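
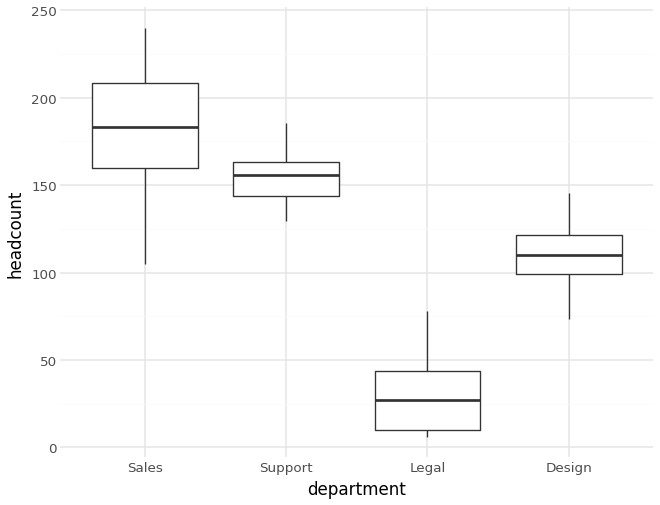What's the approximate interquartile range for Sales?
Q3 ≈ 200, Q1 ≈ 160; IQR ≈ 40.

≈ 40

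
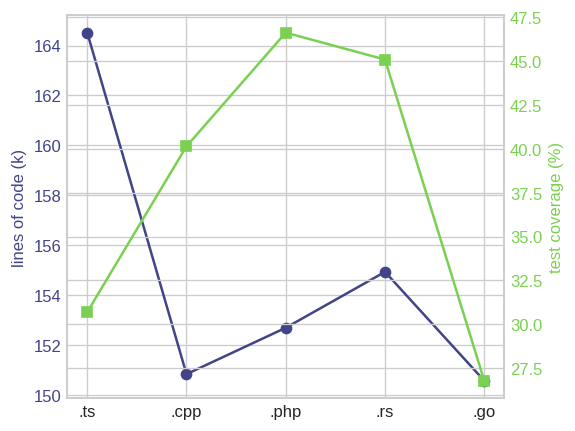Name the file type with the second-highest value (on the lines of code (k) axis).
.rs

Top 3 (on the lines of code (k) axis): .ts ≈ 164, .rs ≈ 154, .php ≈ 152.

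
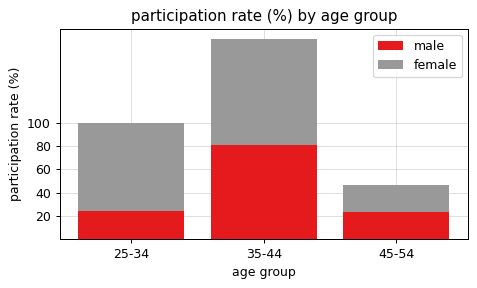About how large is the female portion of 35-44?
female top ≈ 180, bottom ≈ 80; segment ≈ 100.

≈ 100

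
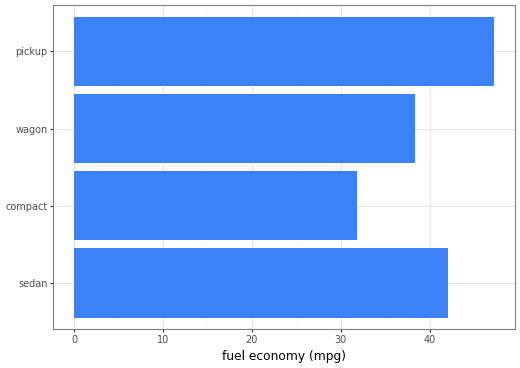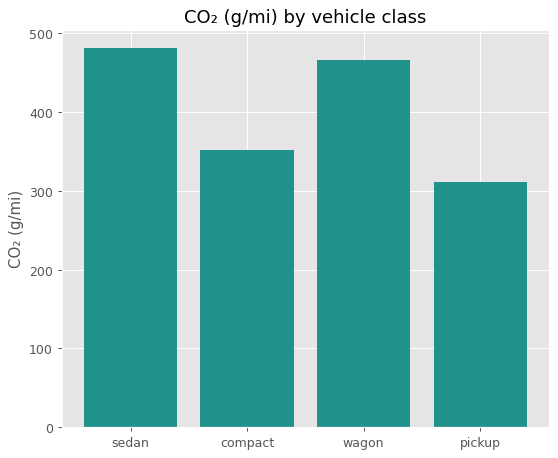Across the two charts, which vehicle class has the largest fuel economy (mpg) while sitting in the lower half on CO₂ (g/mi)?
Chart 2 median CO₂ (g/mi) ≈ 400; below-median vehicle classes: compact, pickup. Among those, pickup has the highest fuel economy (mpg) (≈ 45).

pickup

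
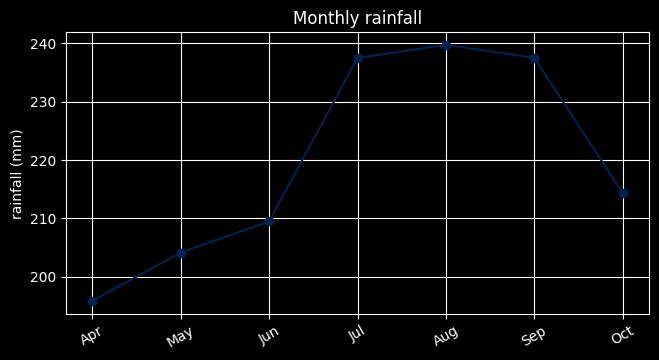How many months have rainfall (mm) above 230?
Above 230: Jul, Aug, Sep.

3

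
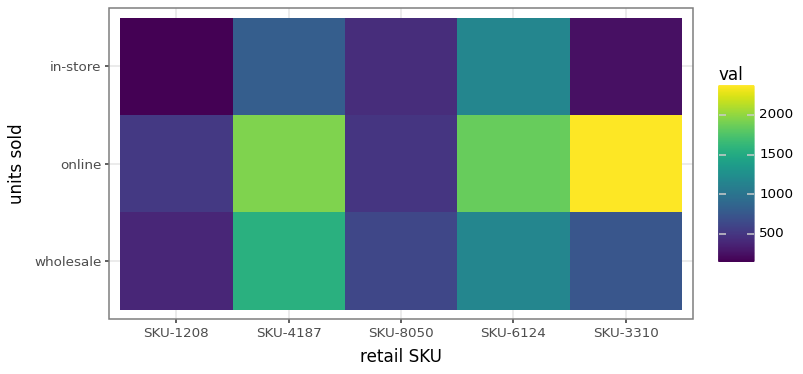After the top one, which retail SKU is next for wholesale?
Top 3 for wholesale: SKU-4187 ≈ 1600, SKU-6124 ≈ 1200, SKU-3310 ≈ 800.

SKU-6124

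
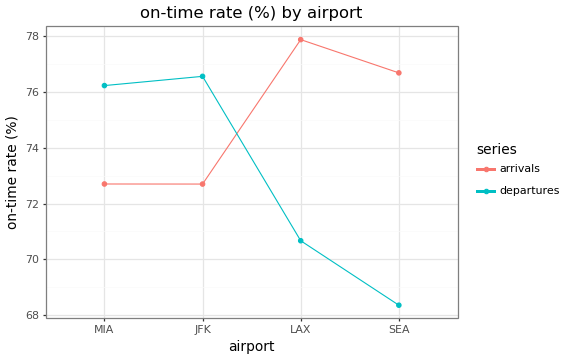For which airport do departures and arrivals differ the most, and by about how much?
SEA: departures ≈ 68, arrivals ≈ 77 → gap ≈ 9. Next-largest (LAX) is only ≈ 7.

SEA, ≈ 9 %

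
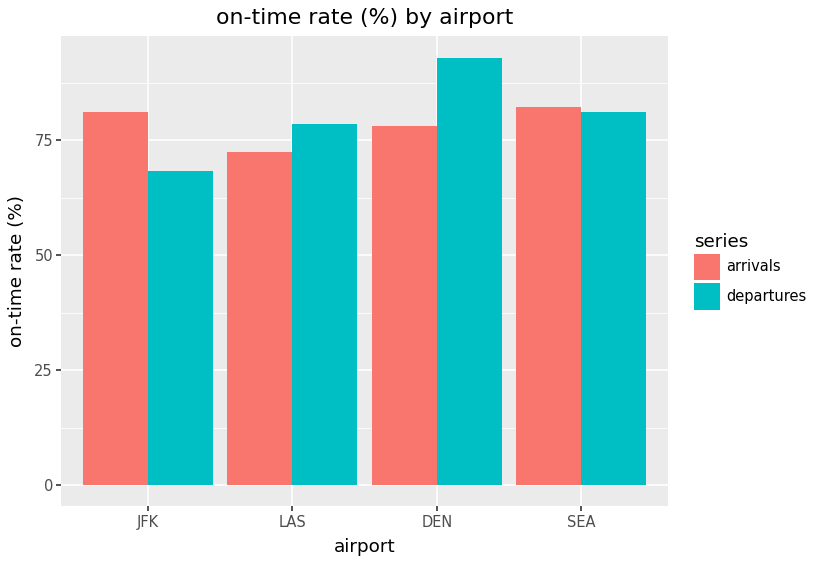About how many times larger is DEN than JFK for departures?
DEN ≈ 90, JFK ≈ 70; 90/70 ≈ 1.29.

≈ 1.29×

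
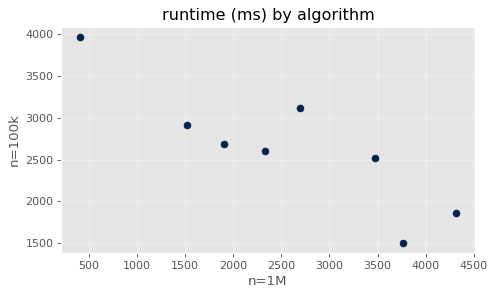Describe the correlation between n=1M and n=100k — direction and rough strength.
Points are negatively correlated; strong (|r| ≈ 0.9).

negative, strong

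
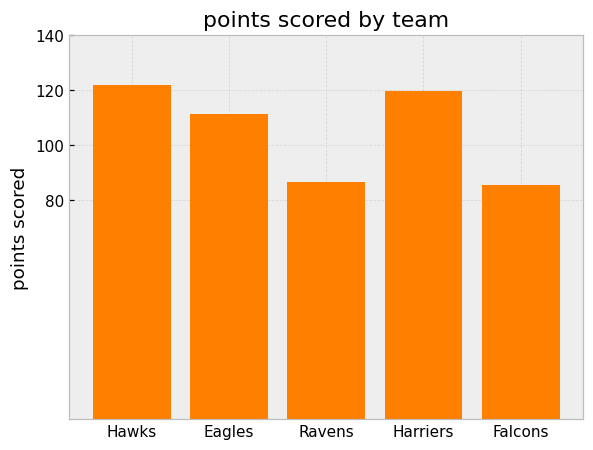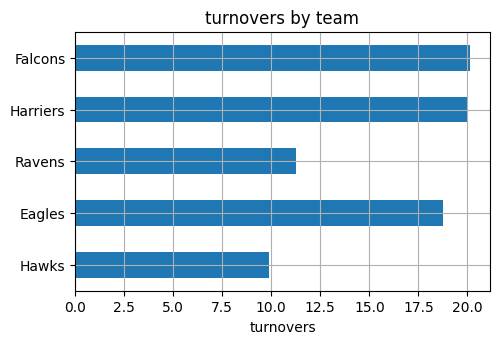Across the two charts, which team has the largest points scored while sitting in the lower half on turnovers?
Hawks

Chart 2 median turnovers ≈ 18; below-median teams: Hawks, Ravens. Among those, Hawks has the highest points scored (≈ 120).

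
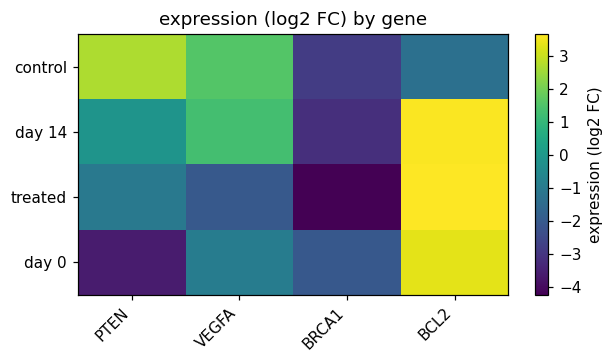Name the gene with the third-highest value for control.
Top 4 for control: PTEN ≈ 3, VEGFA ≈ 2, BCL2 ≈ -1, BRCA1 ≈ -3.

BCL2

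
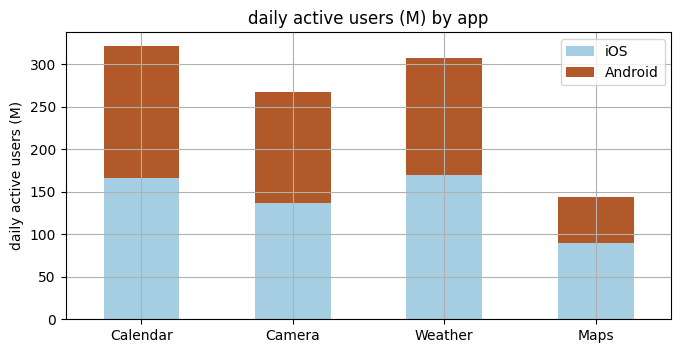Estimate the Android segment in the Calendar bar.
Android top ≈ 300, bottom ≈ 150; segment ≈ 150.

≈ 150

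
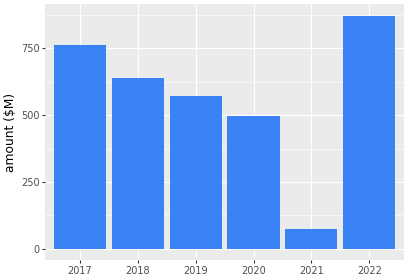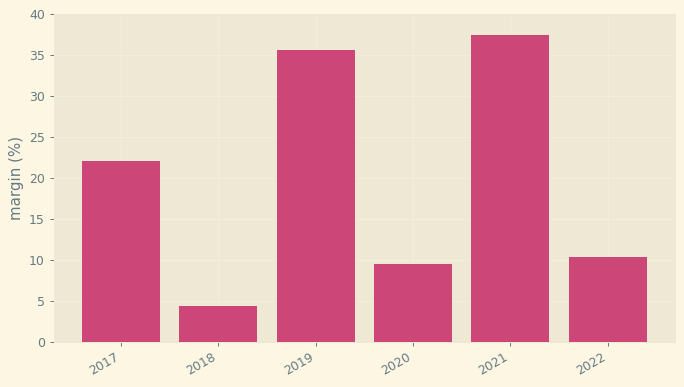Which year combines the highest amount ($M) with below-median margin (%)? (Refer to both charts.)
2022

Chart 2 median margin (%) ≈ 15; below-median years: 2018, 2020, 2022. Among those, 2022 has the highest amount ($M) (≈ 900).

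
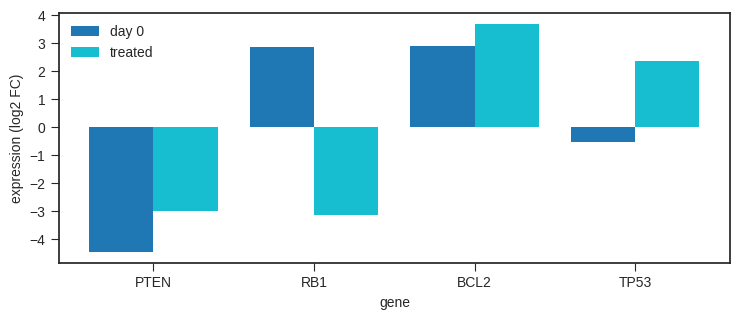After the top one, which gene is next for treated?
TP53

Top 3 for treated: BCL2 ≈ 4, TP53 ≈ 2, PTEN ≈ -3.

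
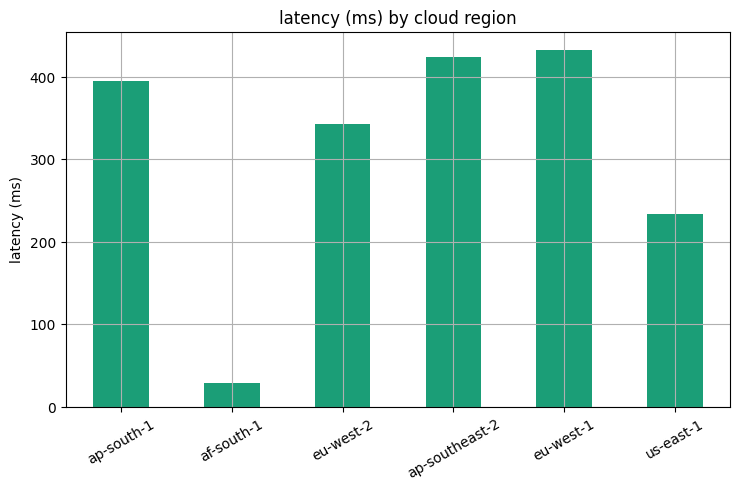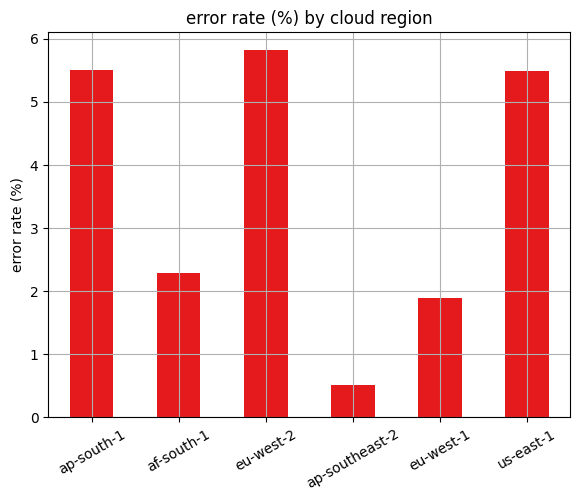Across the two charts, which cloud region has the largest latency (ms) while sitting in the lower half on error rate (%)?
Chart 2 median error rate (%) ≈ 4; below-median cloud regions: af-south-1, ap-southeast-2, eu-west-1. Among those, eu-west-1 has the highest latency (ms) (≈ 450).

eu-west-1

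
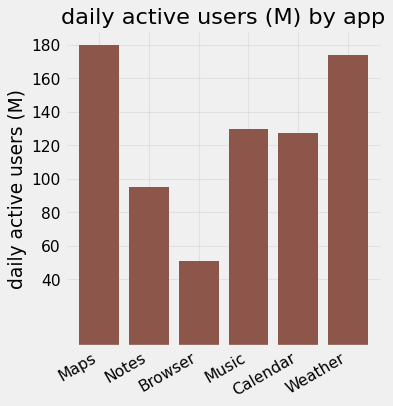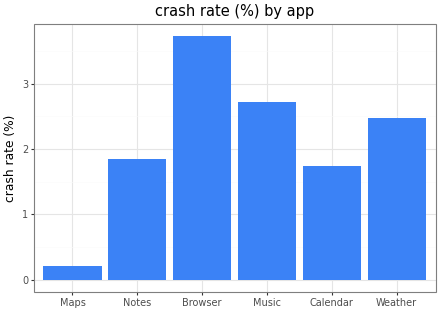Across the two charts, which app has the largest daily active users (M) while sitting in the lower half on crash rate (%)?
Chart 2 median crash rate (%) ≈ 2; below-median apps: Maps, Notes, Calendar. Among those, Maps has the highest daily active users (M) (≈ 180).

Maps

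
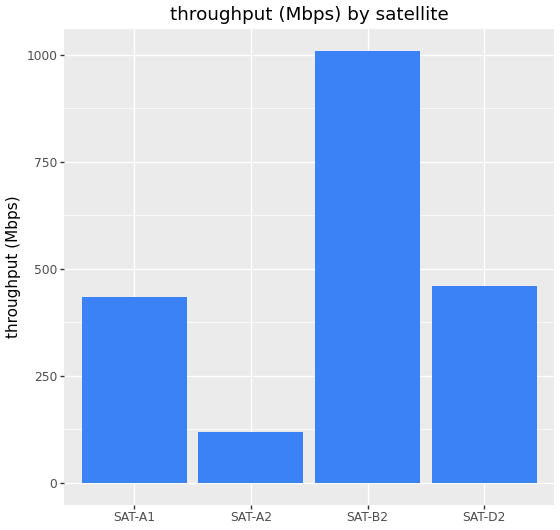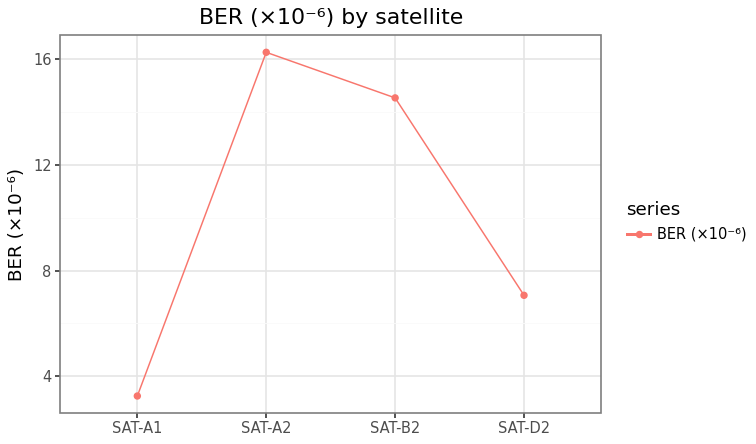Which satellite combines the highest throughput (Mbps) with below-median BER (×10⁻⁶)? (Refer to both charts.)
Chart 2 median BER (×10⁻⁶) ≈ 10; below-median satellites: SAT-A1, SAT-D2. Among those, SAT-D2 has the highest throughput (Mbps) (≈ 500).

SAT-D2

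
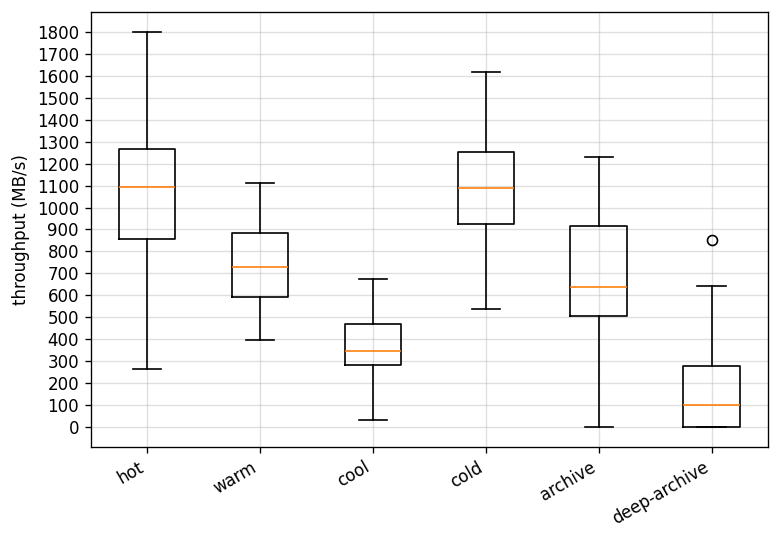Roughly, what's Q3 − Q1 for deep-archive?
≈ 300

Q3 ≈ 300, Q1 ≈ 0; IQR ≈ 300.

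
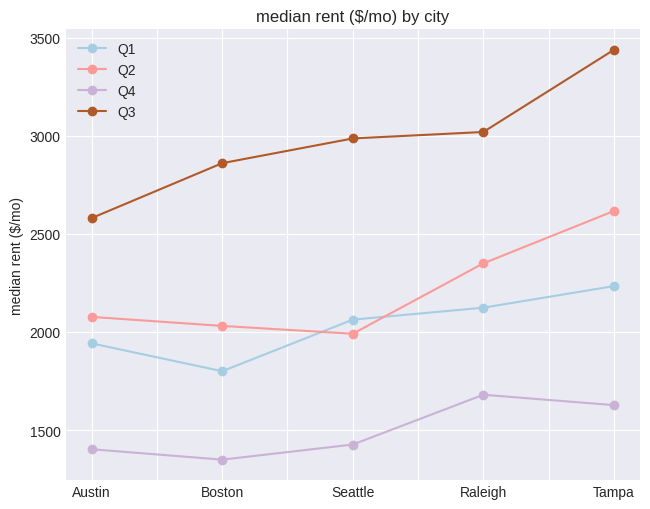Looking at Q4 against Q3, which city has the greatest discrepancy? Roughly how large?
Tampa, ≈ 1800 $/mo

Tampa: Q4 ≈ 1600, Q3 ≈ 3400 → gap ≈ 1800. Next-largest (Seattle) is only ≈ 1600.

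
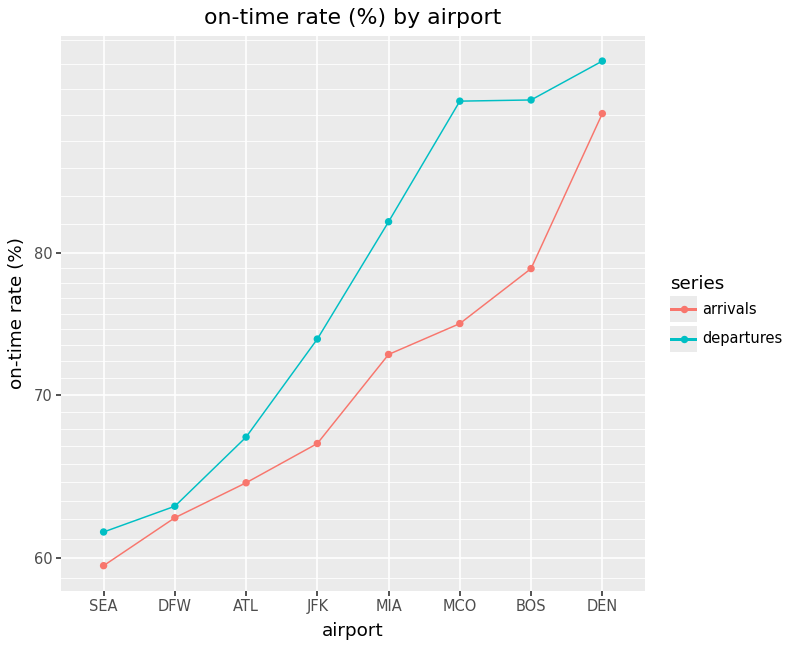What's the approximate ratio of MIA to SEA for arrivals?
≈ 1.25×

MIA ≈ 75, SEA ≈ 60; 75/60 ≈ 1.25.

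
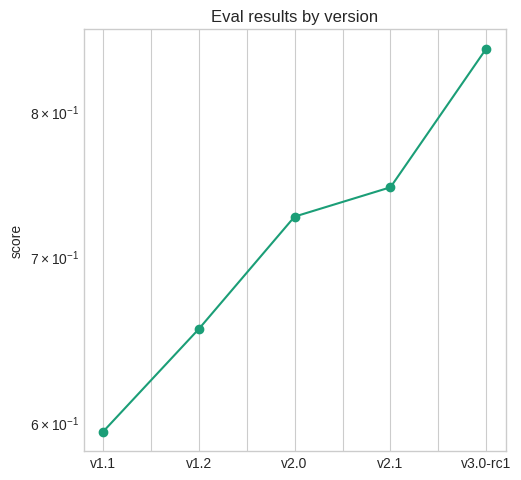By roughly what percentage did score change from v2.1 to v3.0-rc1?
v2.1 ≈ 0.75, v3.0-rc1 ≈ 0.85; (0.85 − 0.75) / 0.75 ≈ +13.3%.

≈ +13.3%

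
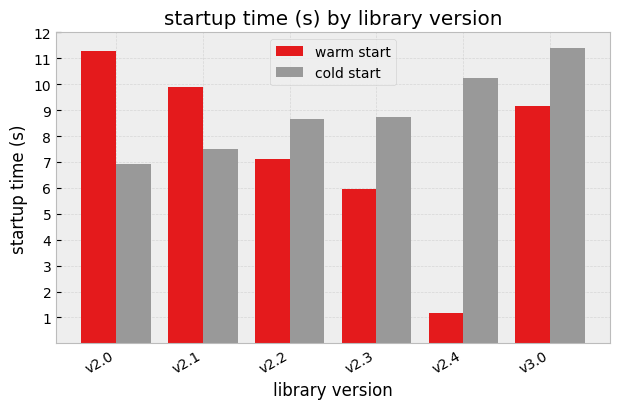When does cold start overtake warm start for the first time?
v2.2

v2.1: cold start ≈ 7 vs warm start ≈ 10 (not yet); v2.2: cold start ≈ 9 vs warm start ≈ 7 (first crossover).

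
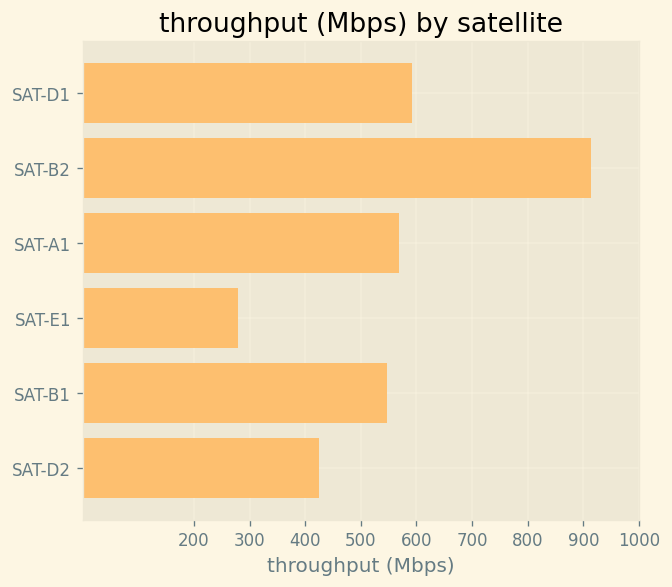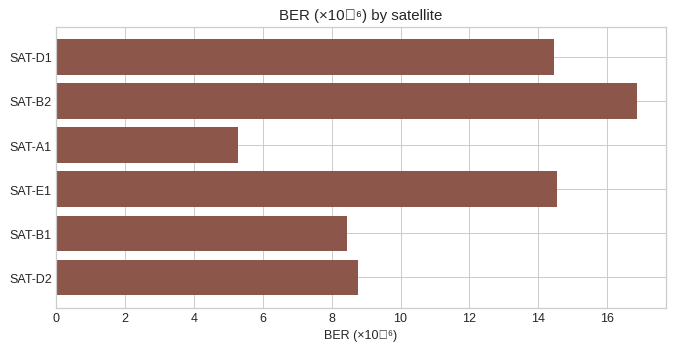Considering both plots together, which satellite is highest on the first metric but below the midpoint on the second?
SAT-A1

Chart 2 median BER (×10⁻⁶) ≈ 12; below-median satellites: SAT-A1, SAT-B1, SAT-D2. Among those, SAT-A1 has the highest throughput (Mbps) (≈ 600).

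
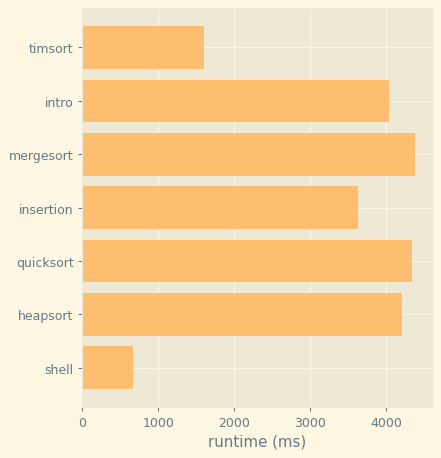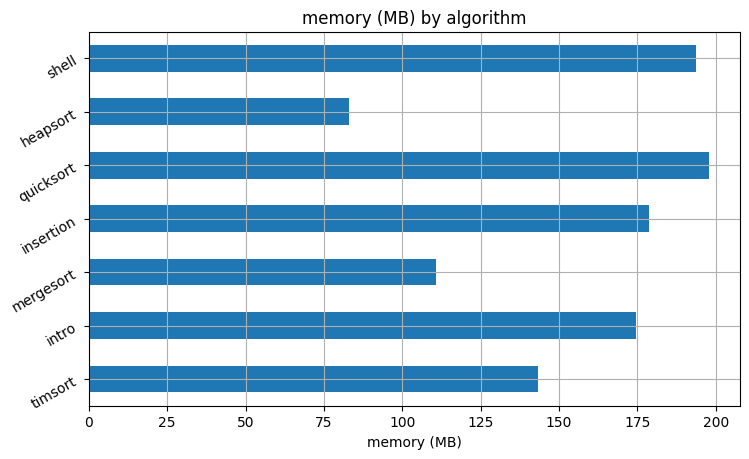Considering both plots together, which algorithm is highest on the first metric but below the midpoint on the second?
mergesort

Chart 2 median memory (MB) ≈ 180; below-median algorithms: timsort, mergesort, heapsort. Among those, mergesort has the highest runtime (ms) (≈ 4500).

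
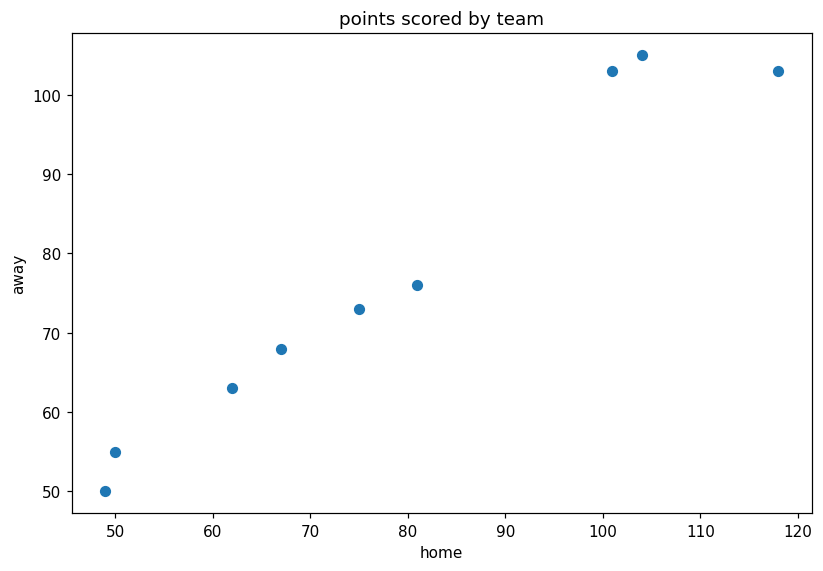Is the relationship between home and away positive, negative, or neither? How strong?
Points are positively correlated; strong (|r| ≈ 1.0).

positive, strong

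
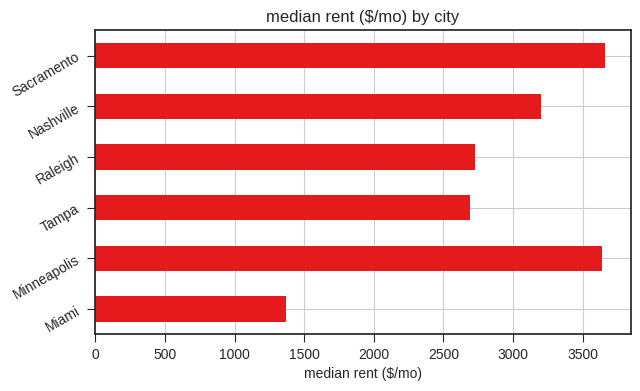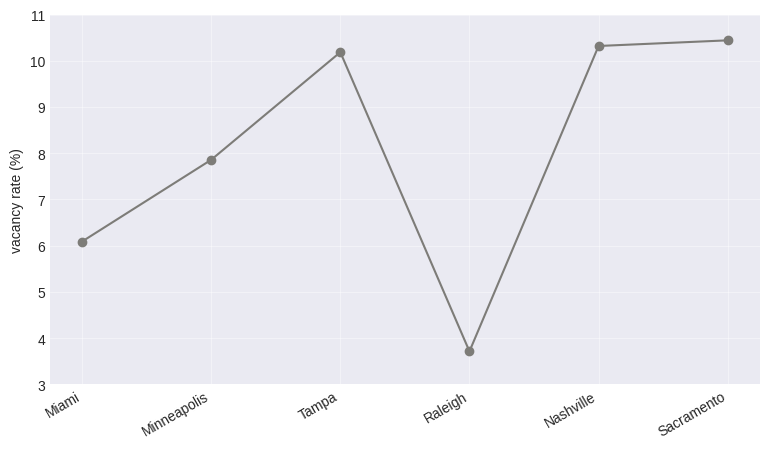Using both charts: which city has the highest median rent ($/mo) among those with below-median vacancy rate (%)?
Minneapolis

Chart 2 median vacancy rate (%) ≈ 9; below-median cities: Miami, Minneapolis, Raleigh. Among those, Minneapolis has the highest median rent ($/mo) (≈ 3500).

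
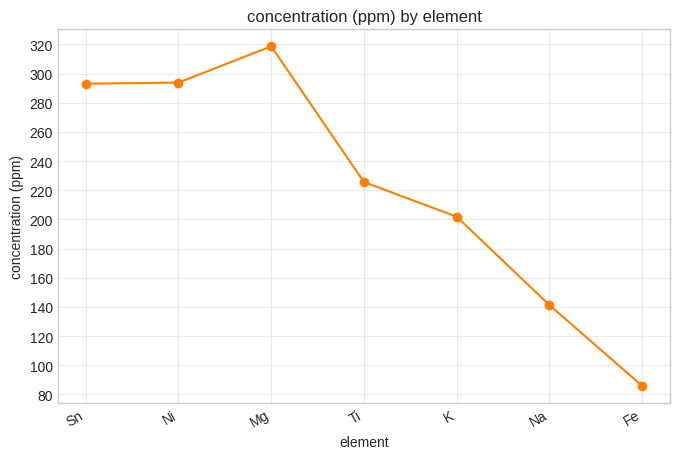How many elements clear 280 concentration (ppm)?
Above 280: Sn, Ni, Mg.

3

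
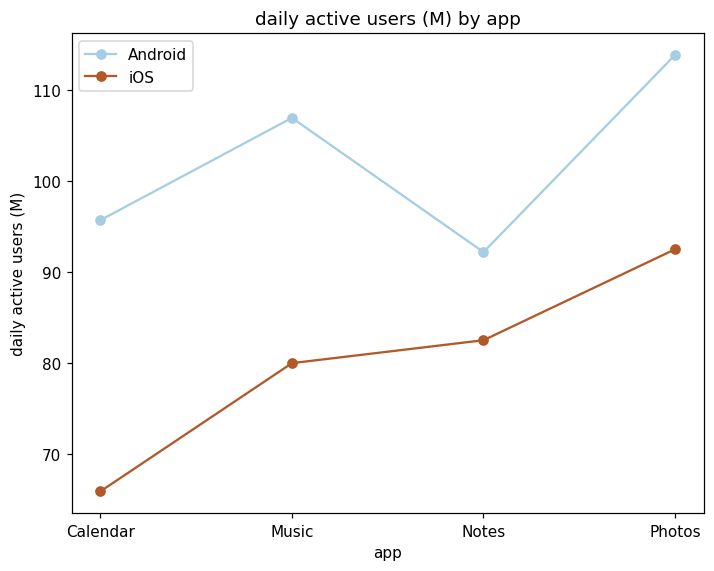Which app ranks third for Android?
Top 4 for Android: Photos ≈ 115, Music ≈ 105, Calendar ≈ 95, Notes ≈ 90.

Calendar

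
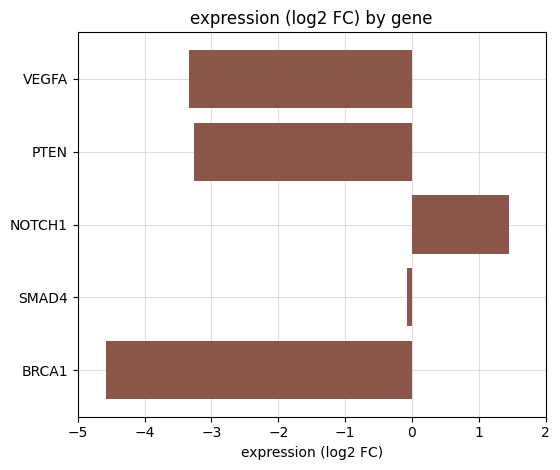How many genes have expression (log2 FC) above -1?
2

Above -1: NOTCH1, SMAD4.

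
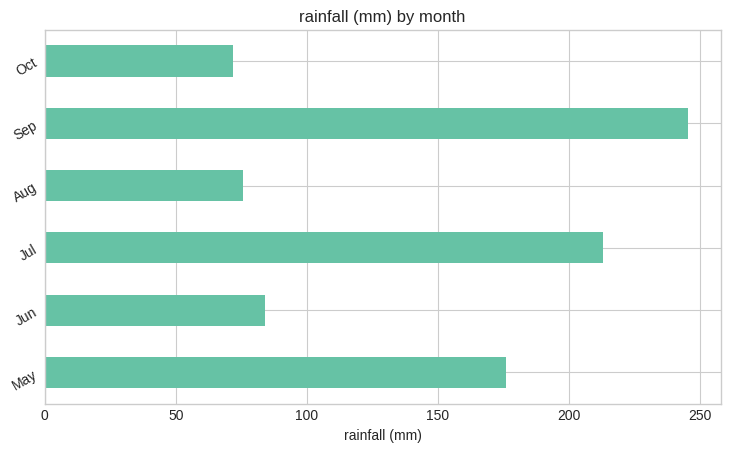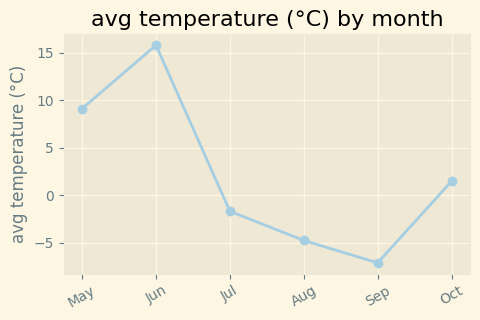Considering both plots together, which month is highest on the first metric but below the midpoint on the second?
Chart 2 median avg temperature (°C) ≈ 0; below-median months: Jul, Aug, Sep. Among those, Sep has the highest rainfall (mm) (≈ 250).

Sep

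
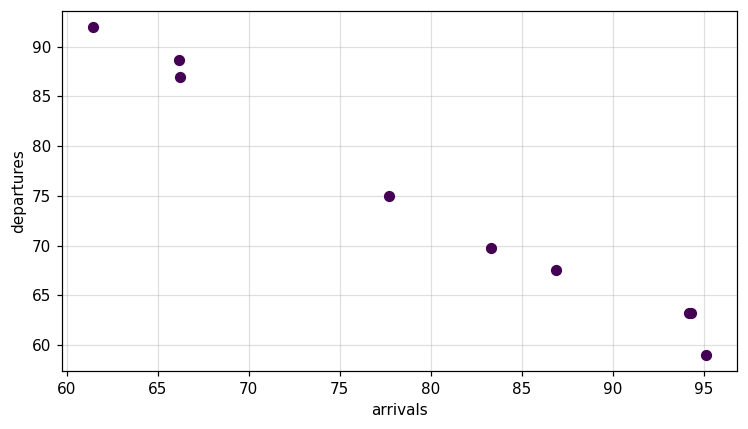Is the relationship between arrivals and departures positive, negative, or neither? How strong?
negative, strong

Points are negatively correlated; strong (|r| ≈ 1.0).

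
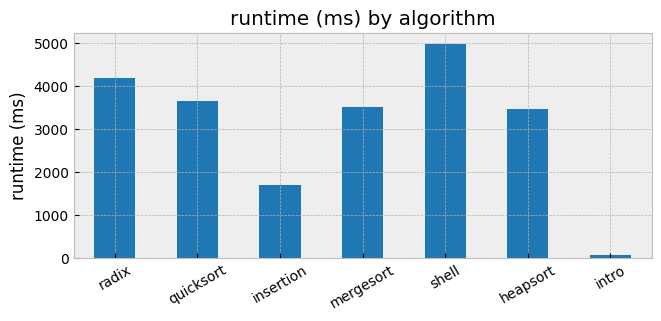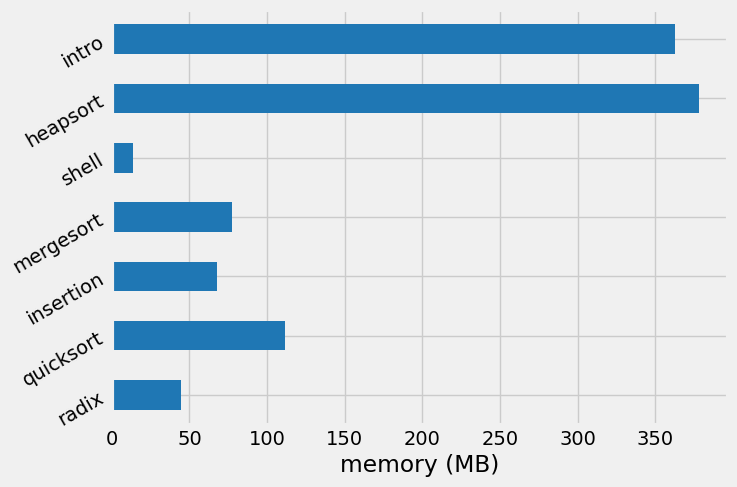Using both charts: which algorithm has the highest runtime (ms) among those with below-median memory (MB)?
Chart 2 median memory (MB) ≈ 100; below-median algorithms: radix, insertion, shell. Among those, shell has the highest runtime (ms) (≈ 5000).

shell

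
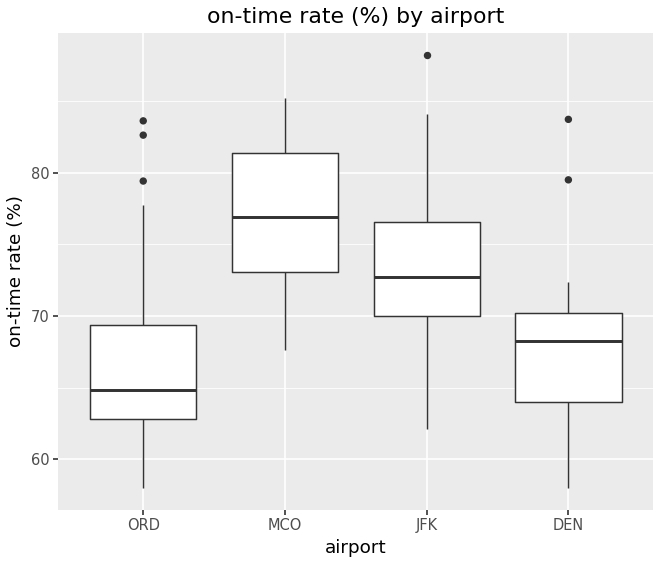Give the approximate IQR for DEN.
Q3 ≈ 70, Q1 ≈ 64; IQR ≈ 6.

≈ 6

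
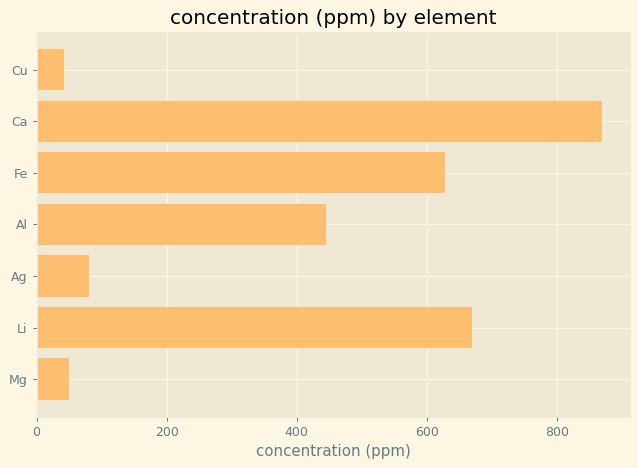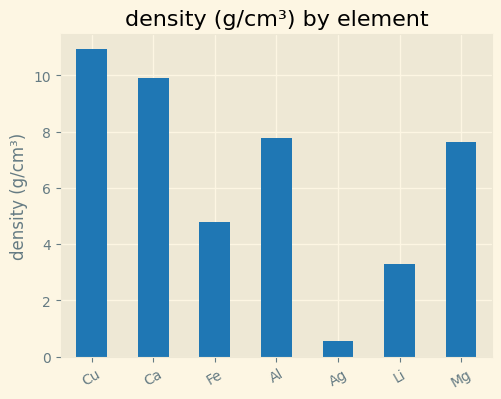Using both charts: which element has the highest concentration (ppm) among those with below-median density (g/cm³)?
Li

Chart 2 median density (g/cm³) ≈ 8; below-median elements: Fe, Ag, Li. Among those, Li has the highest concentration (ppm) (≈ 700).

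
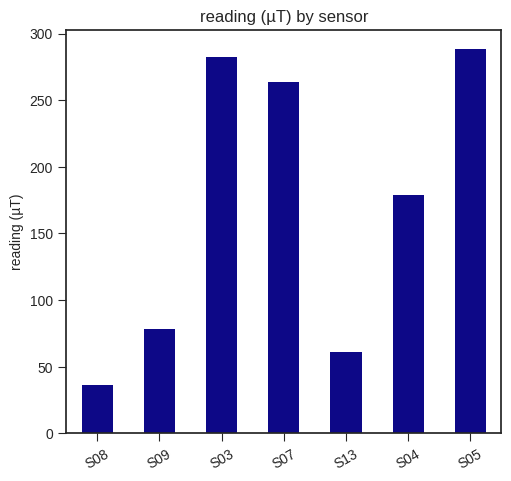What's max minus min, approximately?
≈ 275

Max S05 ≈ 300, min S08 ≈ 25; range ≈ 275.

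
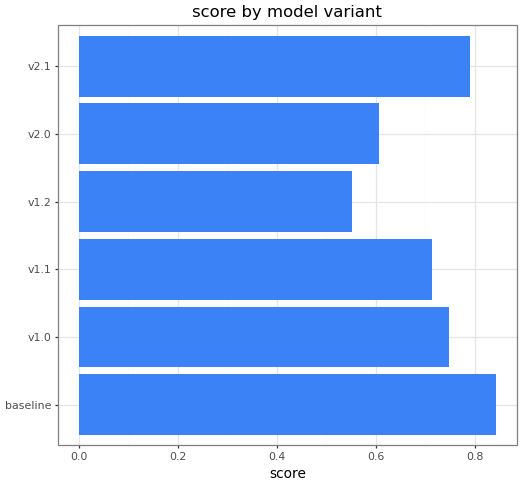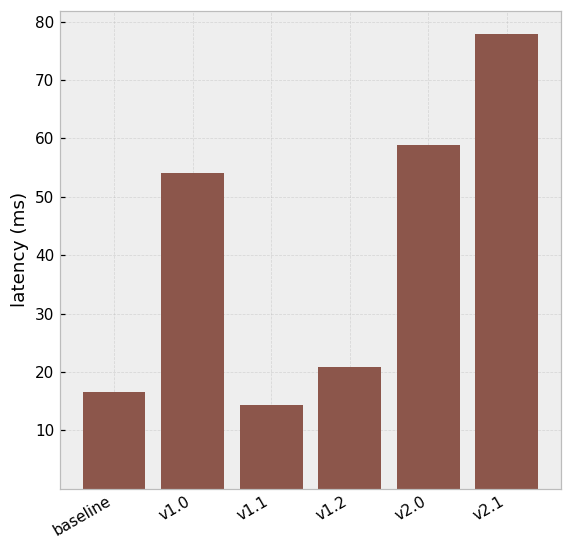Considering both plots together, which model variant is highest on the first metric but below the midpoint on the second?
Chart 2 median latency (ms) ≈ 40; below-median model variants: baseline, v1.1, v1.2. Among those, baseline has the highest score (≈ 0.8).

baseline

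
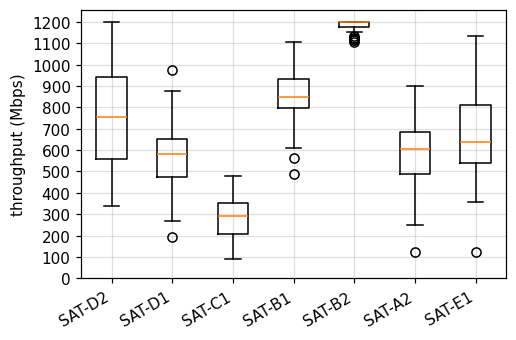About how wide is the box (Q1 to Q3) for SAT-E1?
≈ 300

Q3 ≈ 800, Q1 ≈ 500; IQR ≈ 300.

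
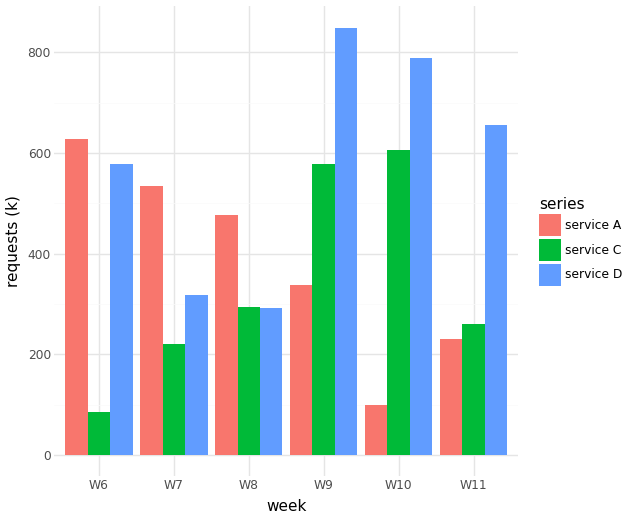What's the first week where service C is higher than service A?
W8: service C ≈ 300 vs service A ≈ 500 (not yet); W9: service C ≈ 600 vs service A ≈ 300 (first crossover).

W9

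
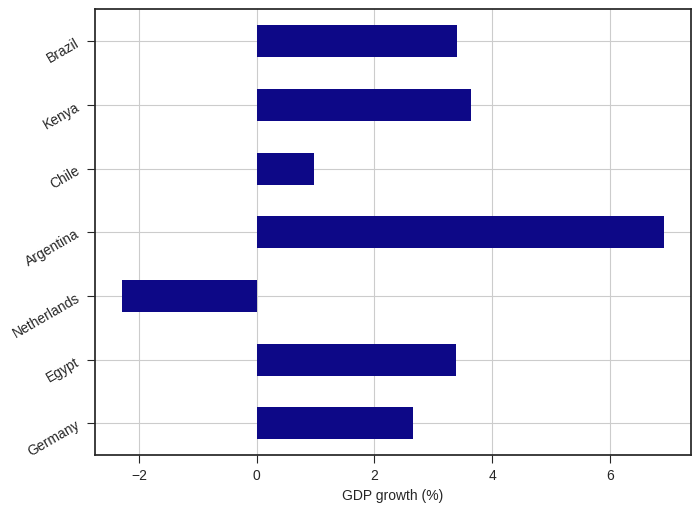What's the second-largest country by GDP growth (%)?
Top 3: Argentina ≈ 7, Kenya ≈ 4, Brazil ≈ 3.

Kenya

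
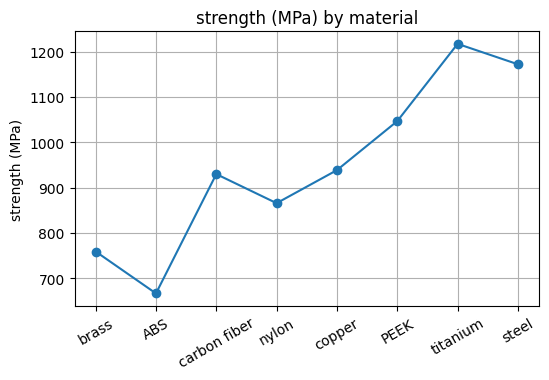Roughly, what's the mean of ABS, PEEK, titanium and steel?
≈ 1012

(650 + 1050 + 1200 + 1150) / 4 ≈ 1012.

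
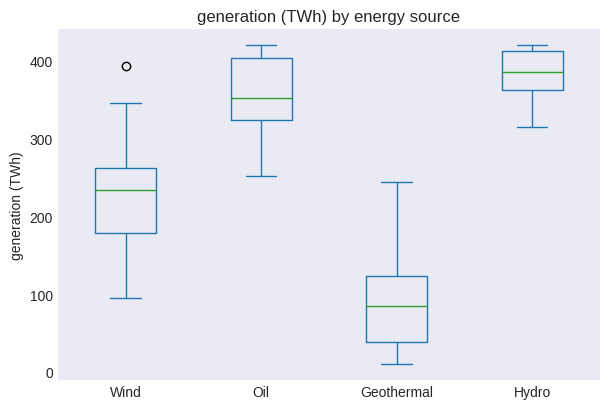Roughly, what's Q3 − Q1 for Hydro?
Q3 ≈ 425, Q1 ≈ 375; IQR ≈ 50.

≈ 50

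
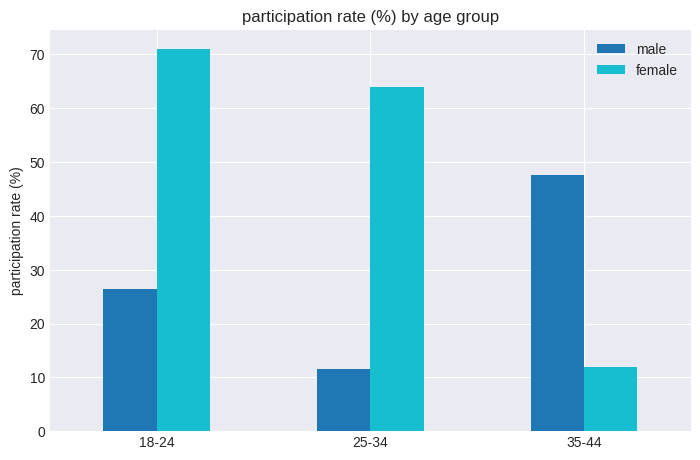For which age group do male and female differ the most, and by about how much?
25-34, ≈ 50 %

25-34: male ≈ 10, female ≈ 60 → gap ≈ 50. Next-largest (18-24) is only ≈ 40.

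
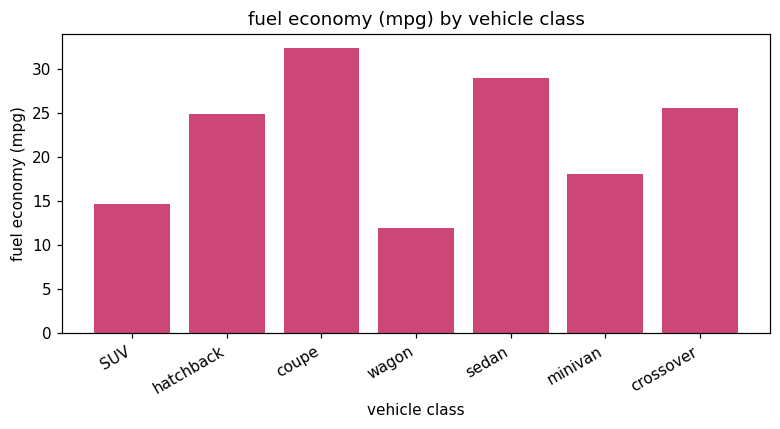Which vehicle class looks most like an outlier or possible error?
wagon

wagon ≈ 10; the rest sit between ≈ 15 and ≈ 30.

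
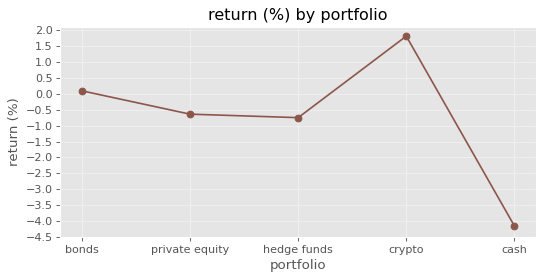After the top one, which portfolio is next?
bonds

Top 3: crypto ≈ 2.0, bonds ≈ 0.0, private equity ≈ -0.5.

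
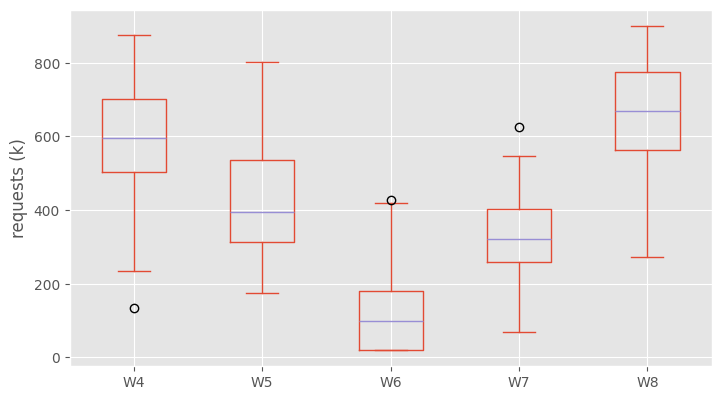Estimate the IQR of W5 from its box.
≈ 200

Q3 ≈ 500, Q1 ≈ 300; IQR ≈ 200.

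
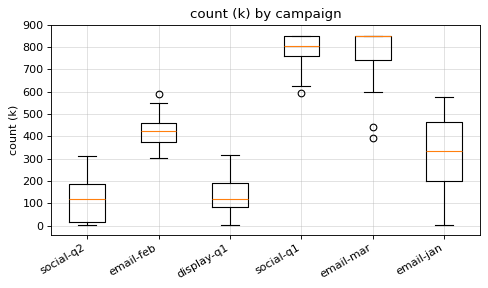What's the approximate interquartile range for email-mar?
≈ 100

Q3 ≈ 800, Q1 ≈ 700; IQR ≈ 100.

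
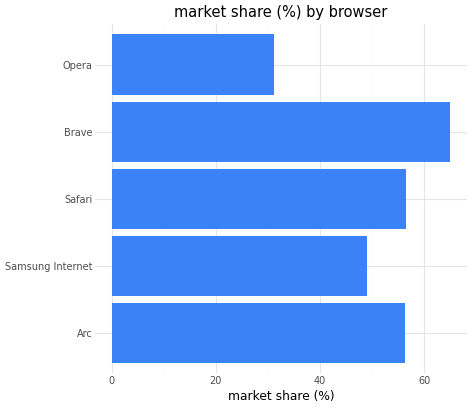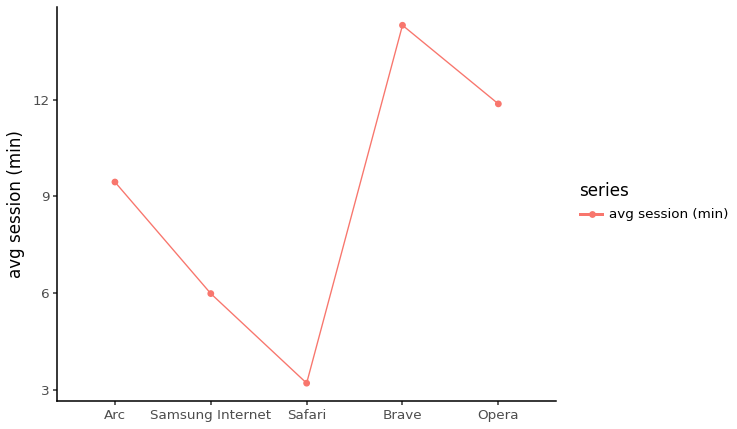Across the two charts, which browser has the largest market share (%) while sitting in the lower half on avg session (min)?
Chart 2 median avg session (min) ≈ 10; below-median browsers: Samsung Internet, Safari. Among those, Safari has the highest market share (%) (≈ 60).

Safari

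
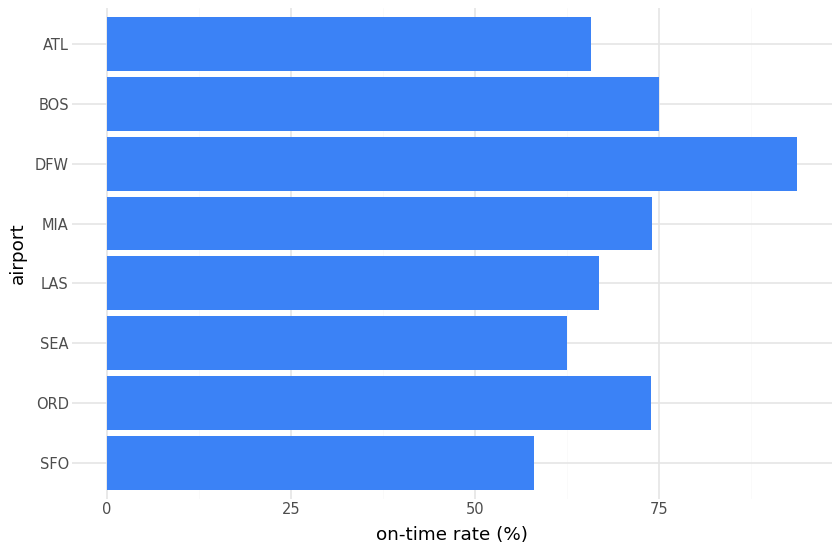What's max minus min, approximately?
Max DFW ≈ 90, min SFO ≈ 60; range ≈ 30.

≈ 30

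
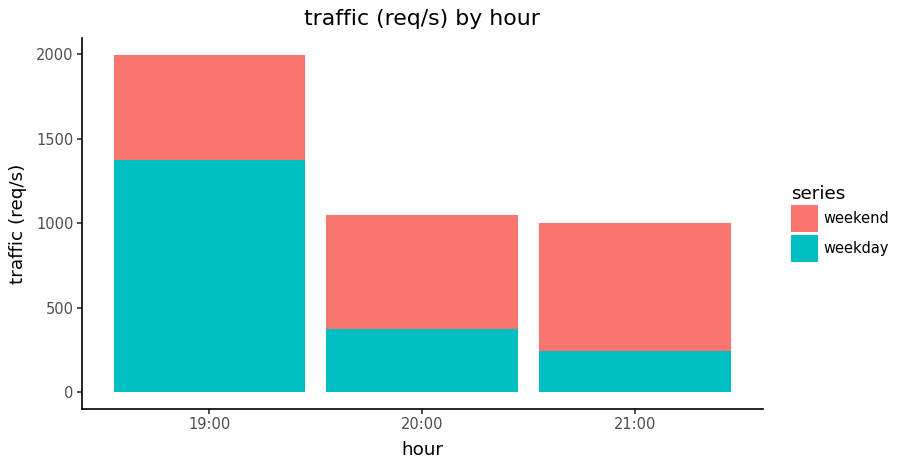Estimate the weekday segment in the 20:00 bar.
≈ 400

weekday top ≈ 400, bottom ≈ 0; segment ≈ 400.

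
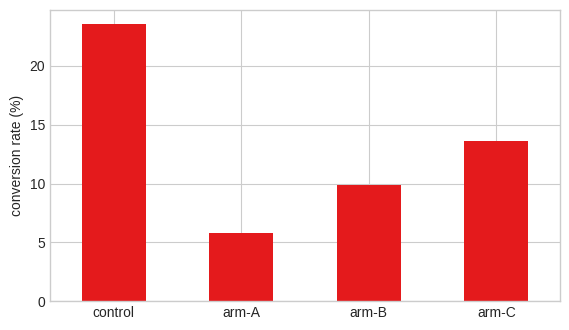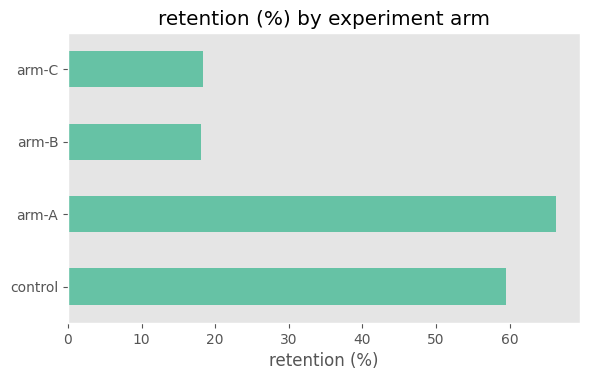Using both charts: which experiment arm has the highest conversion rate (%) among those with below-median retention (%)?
arm-C

Chart 2 median retention (%) ≈ 40; below-median experiment arms: arm-B, arm-C. Among those, arm-C has the highest conversion rate (%) (≈ 15).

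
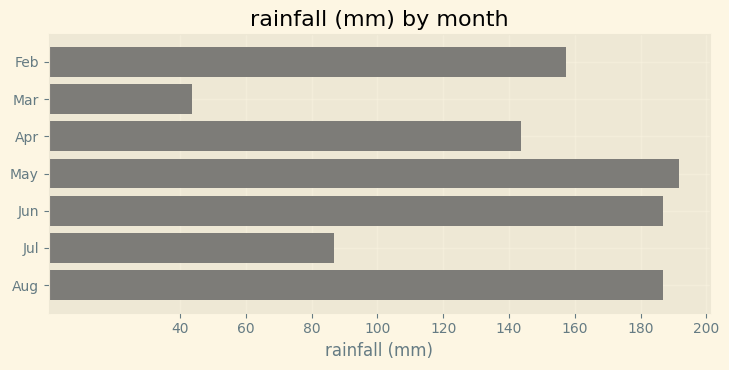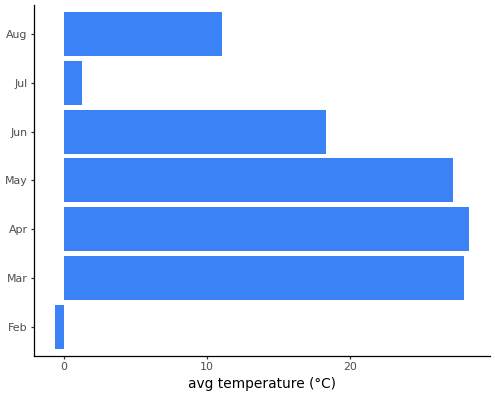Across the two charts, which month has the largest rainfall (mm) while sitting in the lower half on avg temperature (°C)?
Chart 2 median avg temperature (°C) ≈ 20; below-median months: Feb, Jul, Aug. Among those, Aug has the highest rainfall (mm) (≈ 180).

Aug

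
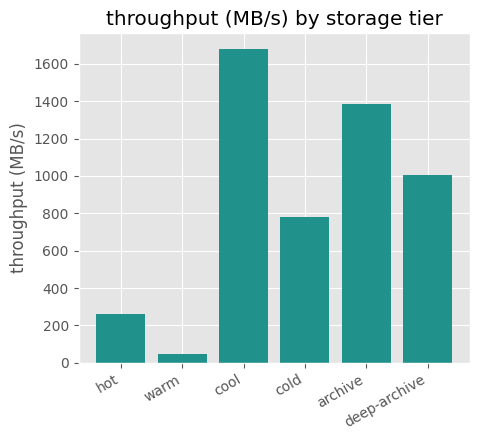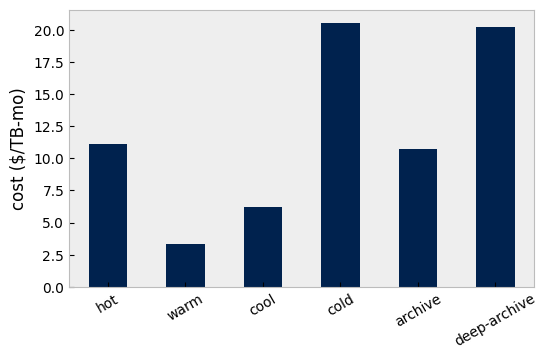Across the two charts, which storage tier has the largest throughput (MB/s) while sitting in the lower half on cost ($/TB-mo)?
Chart 2 median cost ($/TB-mo) ≈ 10; below-median storage tiers: warm, cool, archive. Among those, cool has the highest throughput (MB/s) (≈ 1600).

cool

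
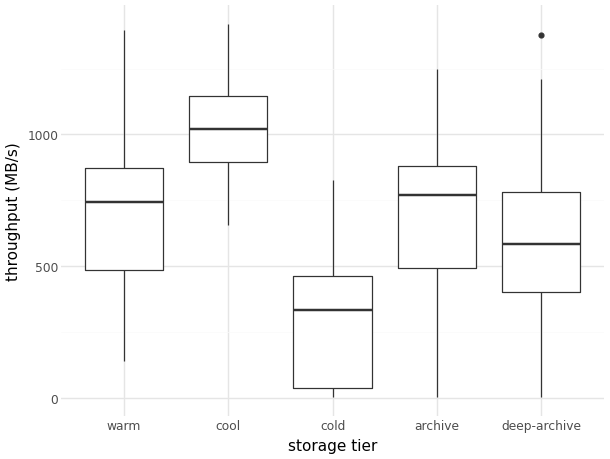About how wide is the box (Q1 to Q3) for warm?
≈ 400

Q3 ≈ 900, Q1 ≈ 500; IQR ≈ 400.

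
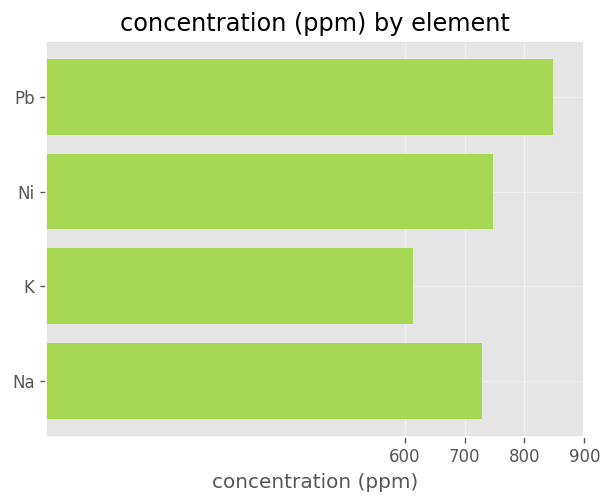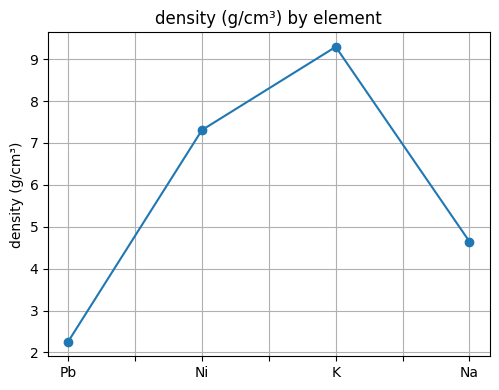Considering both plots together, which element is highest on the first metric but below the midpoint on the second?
Chart 2 median density (g/cm³) ≈ 6; below-median elements: Pb, Na. Among those, Pb has the highest concentration (ppm) (≈ 800).

Pb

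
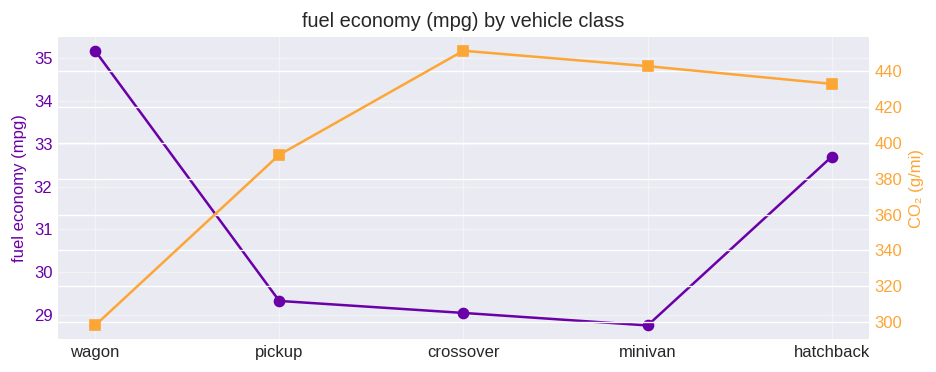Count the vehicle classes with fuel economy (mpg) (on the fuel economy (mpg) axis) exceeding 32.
Above 32: wagon, hatchback.

2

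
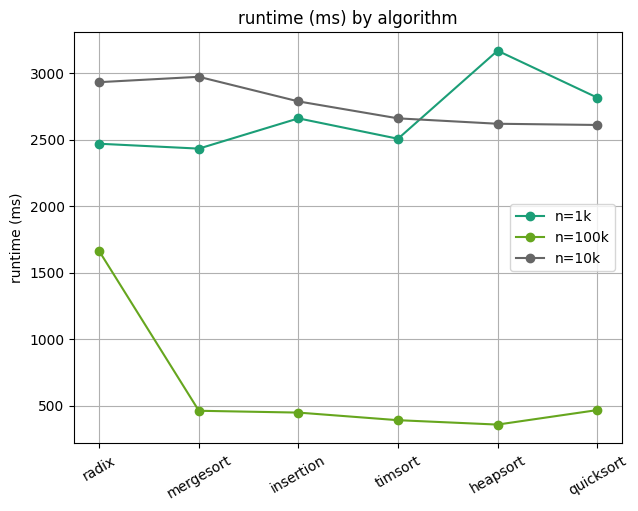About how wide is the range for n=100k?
≈ 1000

Max radix ≈ 1500, min heapsort ≈ 500; range ≈ 1000.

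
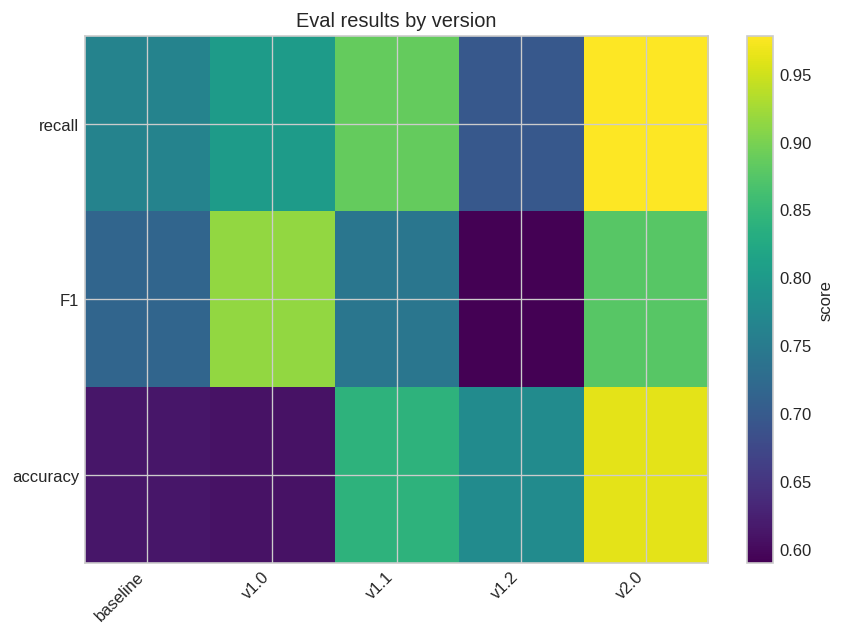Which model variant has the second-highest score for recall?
v1.1

Top 3 for recall: v2.0 ≈ 1.00, v1.1 ≈ 0.90, v1.0 ≈ 0.80.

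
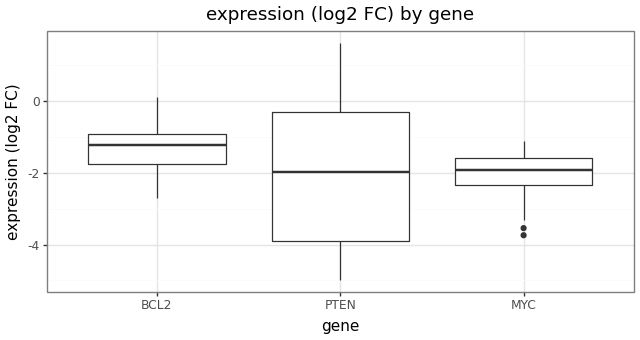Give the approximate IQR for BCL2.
≈ 0.8

Q3 ≈ -0.9, Q1 ≈ -1.7; IQR ≈ 0.8.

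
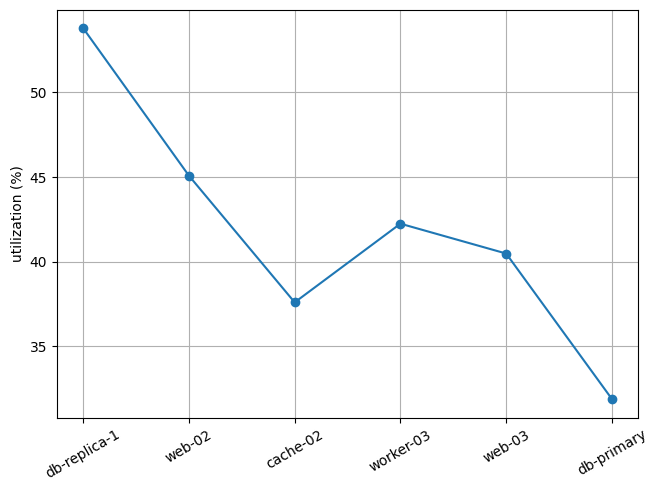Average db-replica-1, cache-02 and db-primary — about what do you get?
(54 + 38 + 32) / 3 ≈ 41.

≈ 41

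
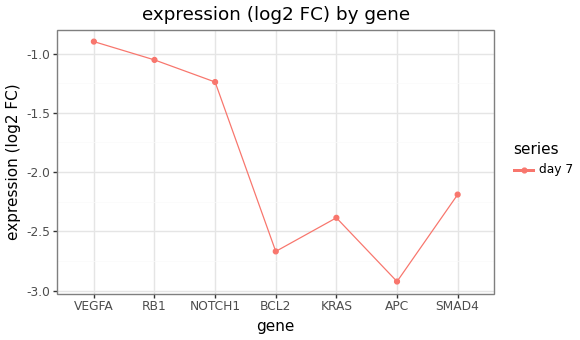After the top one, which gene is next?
RB1

Top 3: VEGFA ≈ -0.8, RB1 ≈ -1.0, NOTCH1 ≈ -1.2.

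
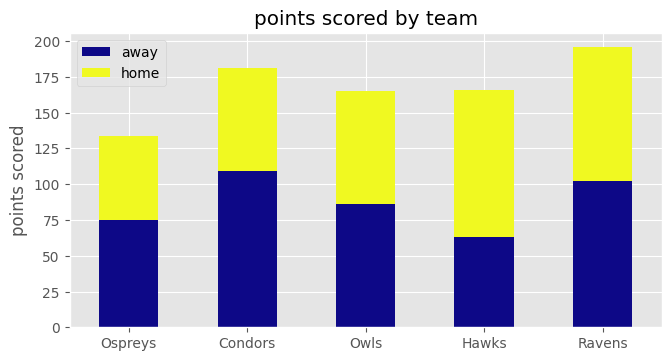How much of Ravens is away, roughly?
≈ 100

away top ≈ 100, bottom ≈ 0; segment ≈ 100.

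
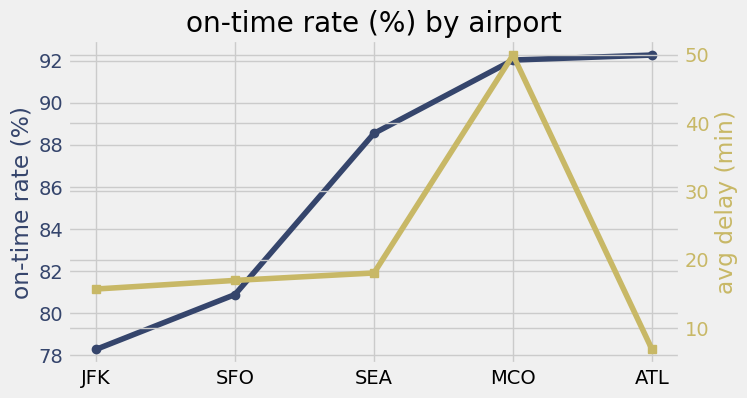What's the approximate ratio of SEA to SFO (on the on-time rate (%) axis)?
SEA ≈ 88, SFO ≈ 80; 88/80 ≈ 1.1.

≈ 1.1×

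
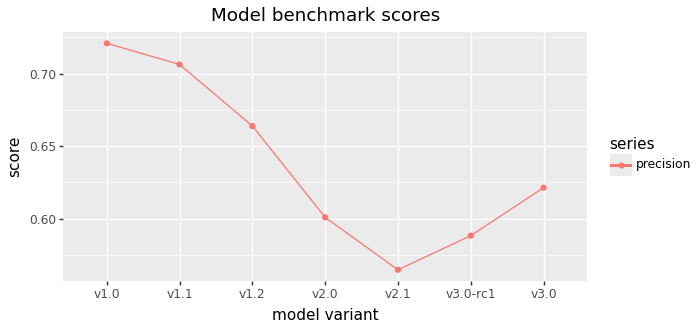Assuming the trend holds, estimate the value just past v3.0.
≈ 0.65

Last three: 0.56, 0.58, 0.62 → slope ≈ 0.03/step → next ≈ 0.65.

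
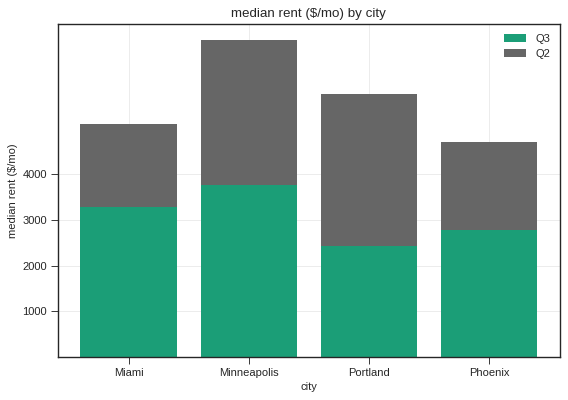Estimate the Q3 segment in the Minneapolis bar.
≈ 4000

Q3 top ≈ 4000, bottom ≈ 0; segment ≈ 4000.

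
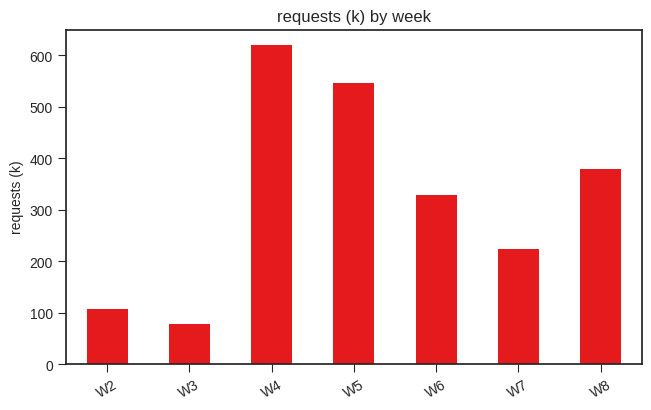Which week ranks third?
Top 4: W4 ≈ 600, W5 ≈ 500, W8 ≈ 400, W6 ≈ 300.

W8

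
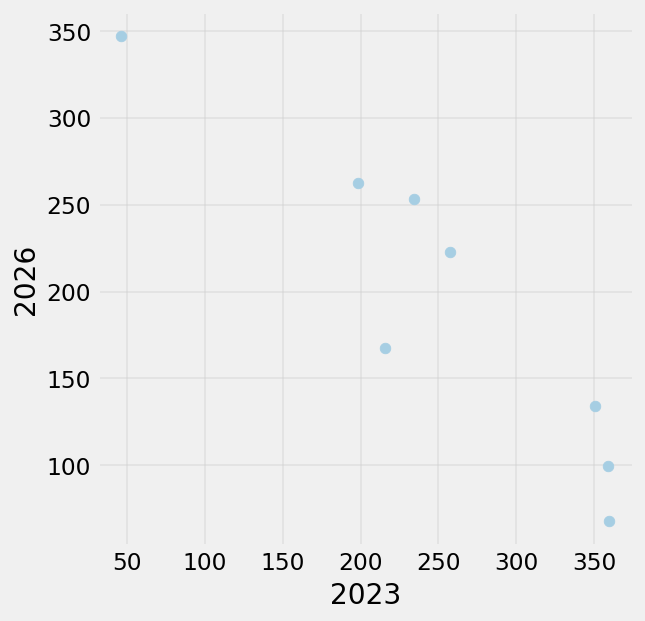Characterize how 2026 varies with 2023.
Points are negatively correlated; strong (|r| ≈ 0.9).

negative, strong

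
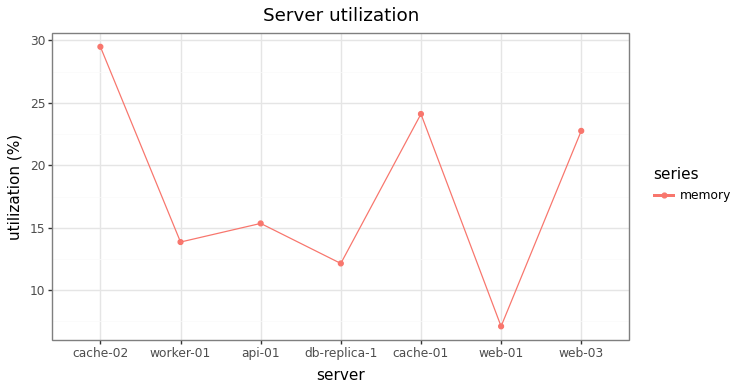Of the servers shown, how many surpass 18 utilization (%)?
3

Above 18: cache-02, cache-01, web-03.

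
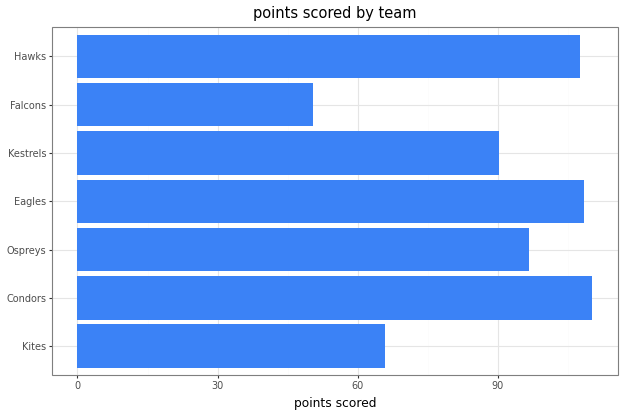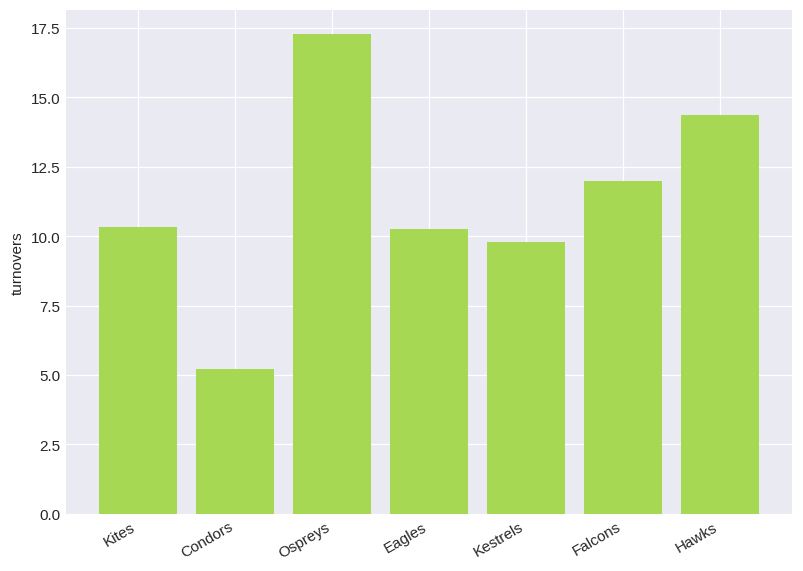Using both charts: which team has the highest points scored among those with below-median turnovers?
Chart 2 median turnovers ≈ 10; below-median teams: Condors, Eagles, Kestrels. Among those, Condors has the highest points scored (≈ 120).

Condors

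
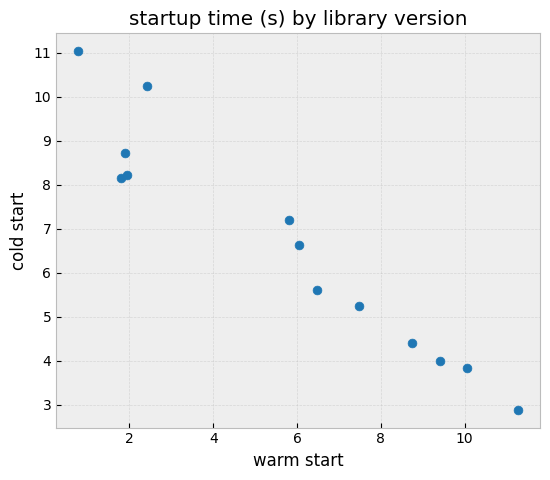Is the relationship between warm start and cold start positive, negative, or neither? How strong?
negative, strong

Points are negatively correlated; strong (|r| ≈ 1.0).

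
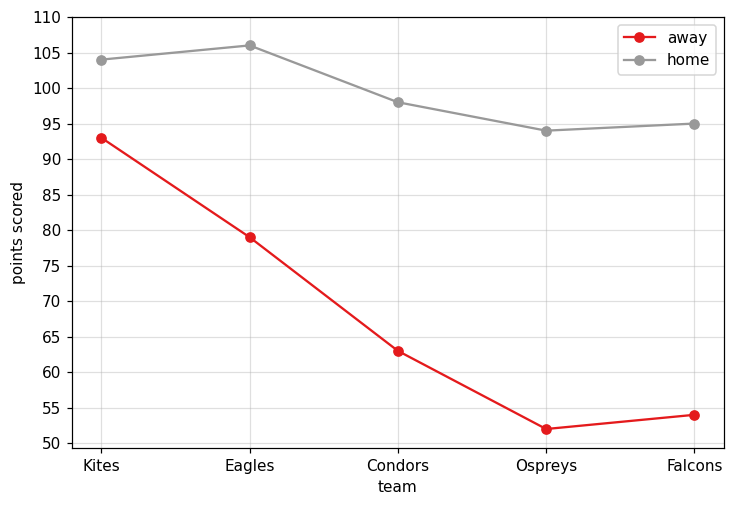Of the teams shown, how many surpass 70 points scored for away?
2

Above 70: Kites, Eagles.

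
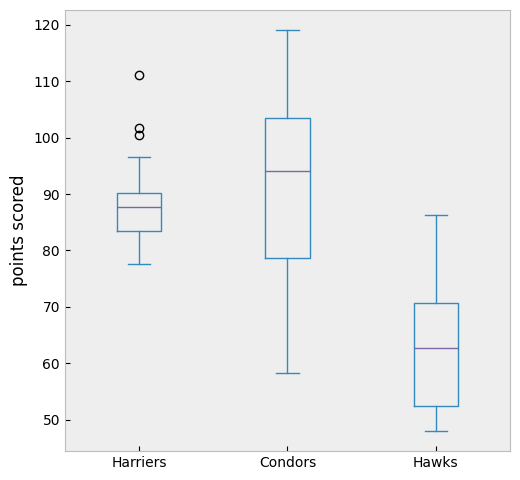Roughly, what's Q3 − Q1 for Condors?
Q3 ≈ 105, Q1 ≈ 80; IQR ≈ 25.

≈ 25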